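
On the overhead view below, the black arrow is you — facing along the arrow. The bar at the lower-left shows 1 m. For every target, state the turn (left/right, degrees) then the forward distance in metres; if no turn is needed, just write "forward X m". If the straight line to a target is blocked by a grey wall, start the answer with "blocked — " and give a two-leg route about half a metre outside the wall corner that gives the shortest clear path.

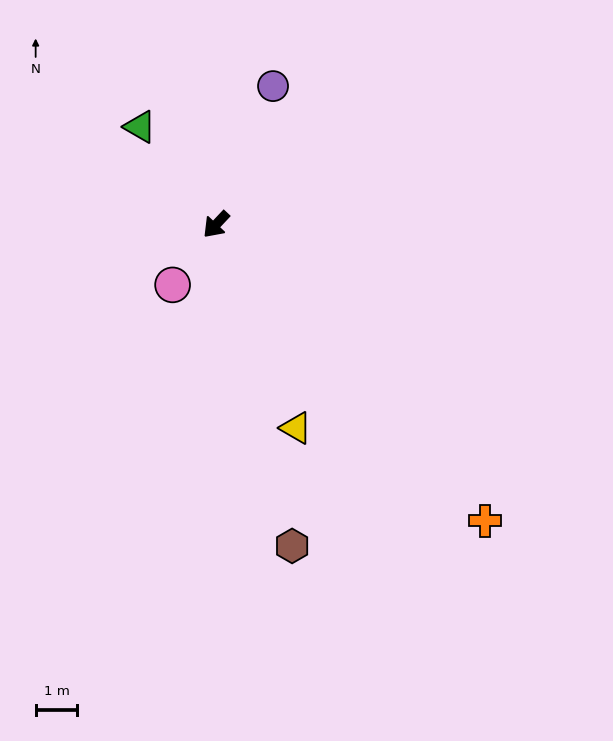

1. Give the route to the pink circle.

turn left 7°, forward 1.8 m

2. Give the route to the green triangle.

turn right 99°, forward 3.0 m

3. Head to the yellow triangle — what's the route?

turn left 65°, forward 5.3 m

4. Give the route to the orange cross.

turn left 85°, forward 9.6 m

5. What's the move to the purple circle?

turn right 159°, forward 3.6 m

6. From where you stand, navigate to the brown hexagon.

turn left 57°, forward 7.9 m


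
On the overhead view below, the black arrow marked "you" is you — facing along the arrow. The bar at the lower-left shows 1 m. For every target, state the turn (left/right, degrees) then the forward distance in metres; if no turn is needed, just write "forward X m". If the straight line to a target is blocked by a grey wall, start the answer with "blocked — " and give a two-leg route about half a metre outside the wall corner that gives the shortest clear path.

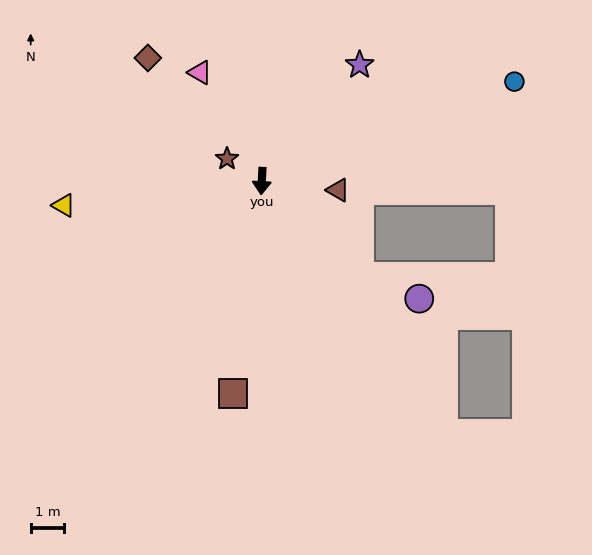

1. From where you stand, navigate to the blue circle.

turn left 114°, forward 8.1 m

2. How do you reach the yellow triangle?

turn right 80°, forward 6.0 m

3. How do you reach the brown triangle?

turn left 86°, forward 2.3 m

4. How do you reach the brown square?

turn right 5°, forward 6.4 m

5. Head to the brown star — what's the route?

turn right 120°, forward 1.2 m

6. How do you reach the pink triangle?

turn right 147°, forward 3.7 m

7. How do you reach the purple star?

turn left 143°, forward 4.5 m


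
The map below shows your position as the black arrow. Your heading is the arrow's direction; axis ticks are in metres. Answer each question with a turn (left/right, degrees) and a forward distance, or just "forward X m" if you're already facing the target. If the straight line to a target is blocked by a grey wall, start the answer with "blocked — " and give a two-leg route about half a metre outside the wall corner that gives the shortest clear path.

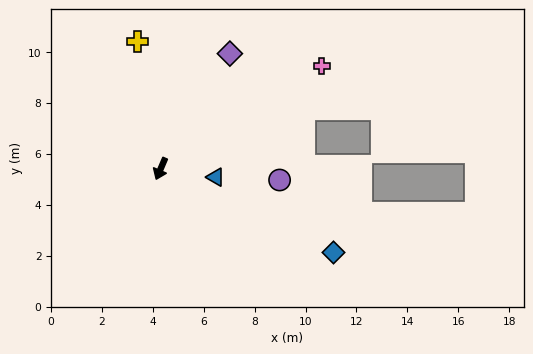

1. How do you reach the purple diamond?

turn left 172°, forward 5.3 m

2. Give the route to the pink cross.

turn left 146°, forward 7.5 m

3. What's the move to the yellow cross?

turn right 147°, forward 5.1 m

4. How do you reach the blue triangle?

turn left 104°, forward 2.2 m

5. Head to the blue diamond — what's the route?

turn left 87°, forward 7.5 m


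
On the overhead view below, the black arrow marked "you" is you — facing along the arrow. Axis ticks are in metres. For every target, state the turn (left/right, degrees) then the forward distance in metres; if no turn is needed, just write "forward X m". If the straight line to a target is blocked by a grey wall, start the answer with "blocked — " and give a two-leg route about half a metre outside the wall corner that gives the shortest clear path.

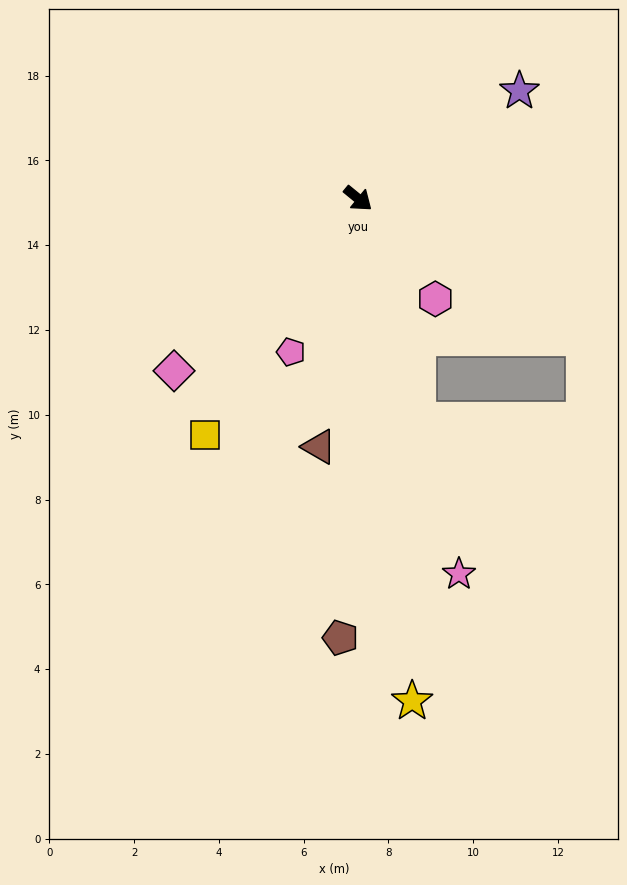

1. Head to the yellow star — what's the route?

turn right 45°, forward 11.9 m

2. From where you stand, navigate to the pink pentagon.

turn right 74°, forward 4.0 m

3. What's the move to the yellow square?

turn right 84°, forward 6.6 m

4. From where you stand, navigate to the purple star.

turn left 73°, forward 4.6 m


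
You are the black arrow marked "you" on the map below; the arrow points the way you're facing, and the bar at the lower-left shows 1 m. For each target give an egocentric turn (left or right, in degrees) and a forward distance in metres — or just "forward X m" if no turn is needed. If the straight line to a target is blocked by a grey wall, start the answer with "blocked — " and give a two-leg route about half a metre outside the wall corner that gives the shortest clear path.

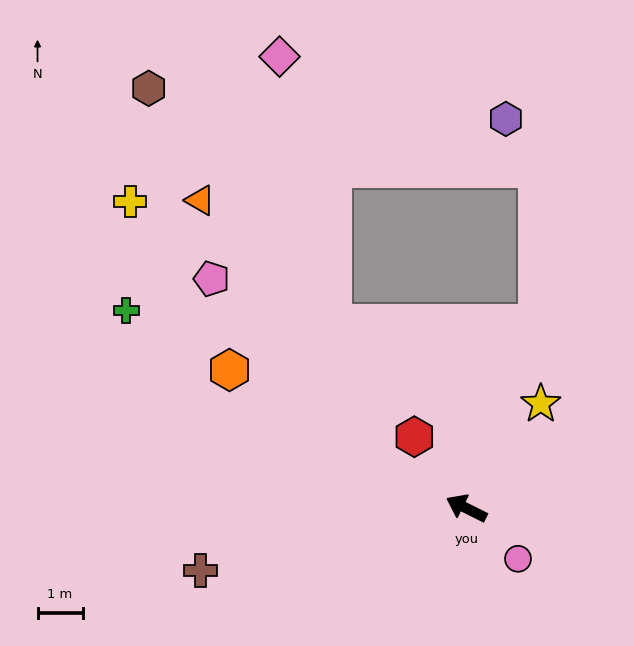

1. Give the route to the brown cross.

turn left 40°, forward 6.0 m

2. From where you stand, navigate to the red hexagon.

turn right 27°, forward 2.0 m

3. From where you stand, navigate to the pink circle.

turn left 162°, forward 1.6 m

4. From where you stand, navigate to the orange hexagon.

turn right 4°, forward 6.1 m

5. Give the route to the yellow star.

turn right 99°, forward 2.8 m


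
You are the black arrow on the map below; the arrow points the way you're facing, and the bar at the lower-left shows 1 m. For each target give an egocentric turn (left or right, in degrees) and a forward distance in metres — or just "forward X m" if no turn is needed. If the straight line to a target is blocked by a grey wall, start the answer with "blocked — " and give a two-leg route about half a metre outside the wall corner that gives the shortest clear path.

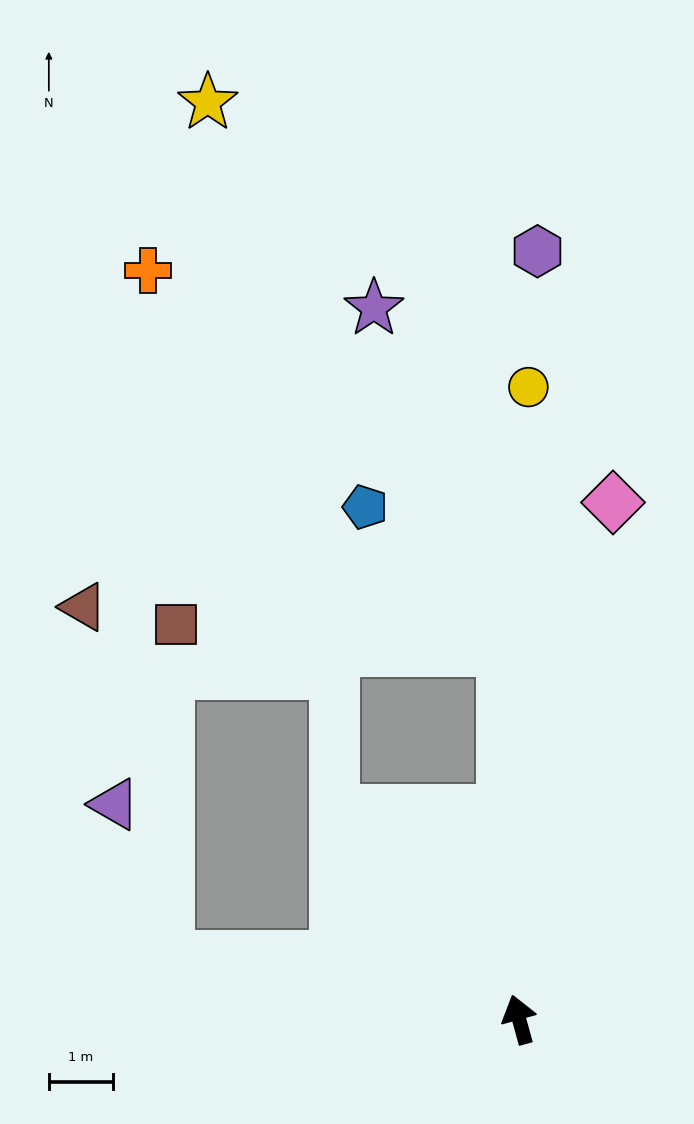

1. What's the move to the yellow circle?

turn right 16°, forward 9.9 m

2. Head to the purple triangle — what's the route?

blocked — turn left 65°, forward 5.6 m, then turn right 61°, forward 2.5 m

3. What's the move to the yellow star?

blocked — turn right 13°, forward 5.8 m, then turn left 26°, forward 9.7 m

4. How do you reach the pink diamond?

turn right 26°, forward 8.2 m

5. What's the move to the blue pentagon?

blocked — turn right 13°, forward 5.8 m, then turn left 42°, forward 3.1 m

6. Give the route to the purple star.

blocked — turn right 13°, forward 5.8 m, then turn left 18°, forward 5.7 m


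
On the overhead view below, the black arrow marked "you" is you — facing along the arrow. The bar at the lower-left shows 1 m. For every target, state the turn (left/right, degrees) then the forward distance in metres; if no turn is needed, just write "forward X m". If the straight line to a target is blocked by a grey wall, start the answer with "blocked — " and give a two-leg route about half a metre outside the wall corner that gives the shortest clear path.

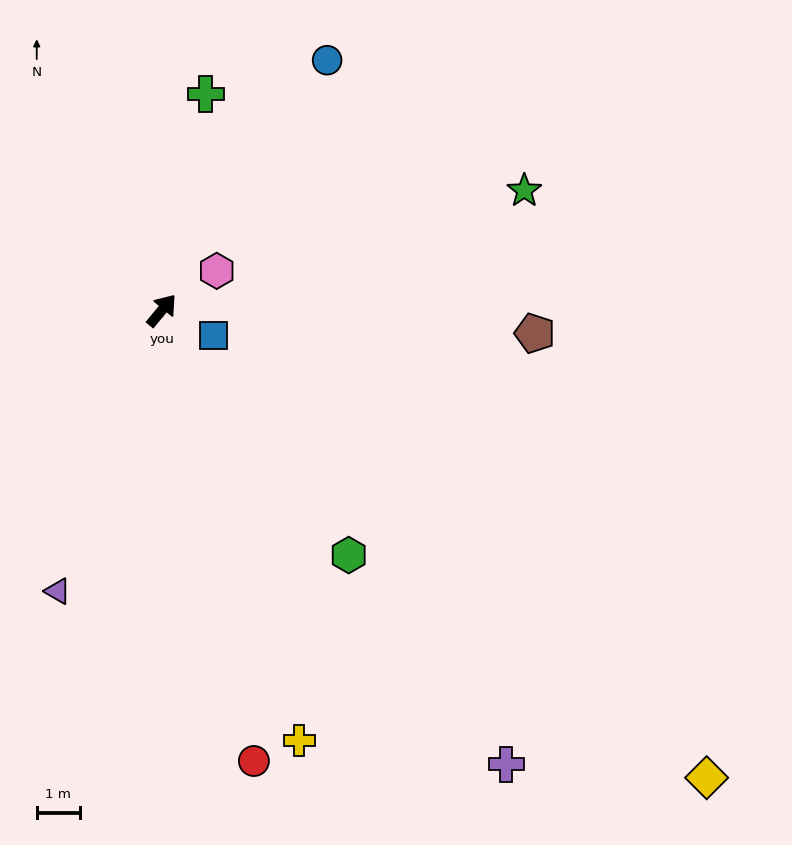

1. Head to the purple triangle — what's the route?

turn right 161°, forward 6.9 m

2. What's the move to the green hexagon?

turn right 103°, forward 7.1 m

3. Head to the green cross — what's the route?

turn left 28°, forward 5.1 m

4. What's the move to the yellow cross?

turn right 123°, forward 10.4 m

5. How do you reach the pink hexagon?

turn right 15°, forward 1.6 m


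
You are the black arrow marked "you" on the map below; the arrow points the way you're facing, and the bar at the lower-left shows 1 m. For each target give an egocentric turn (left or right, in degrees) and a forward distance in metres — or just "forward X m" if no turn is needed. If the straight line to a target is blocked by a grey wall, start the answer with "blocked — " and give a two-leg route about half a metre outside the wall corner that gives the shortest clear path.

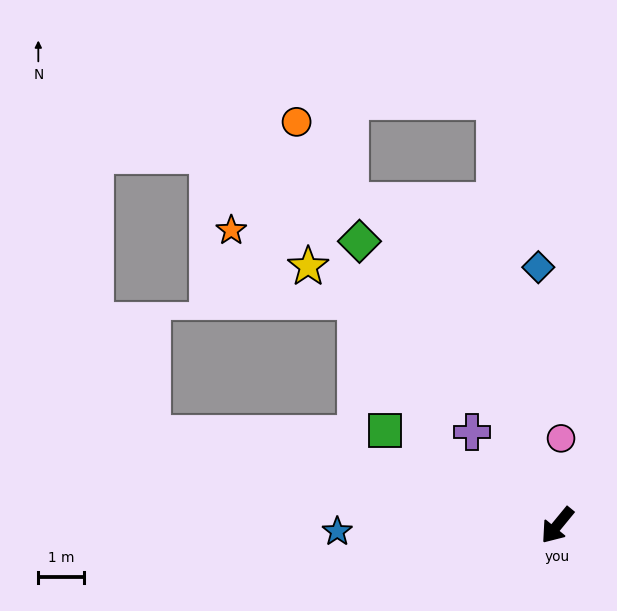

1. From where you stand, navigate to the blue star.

turn right 49°, forward 4.8 m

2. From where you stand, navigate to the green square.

turn right 79°, forward 4.3 m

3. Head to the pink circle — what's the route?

turn right 143°, forward 1.9 m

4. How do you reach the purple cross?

turn right 98°, forward 2.8 m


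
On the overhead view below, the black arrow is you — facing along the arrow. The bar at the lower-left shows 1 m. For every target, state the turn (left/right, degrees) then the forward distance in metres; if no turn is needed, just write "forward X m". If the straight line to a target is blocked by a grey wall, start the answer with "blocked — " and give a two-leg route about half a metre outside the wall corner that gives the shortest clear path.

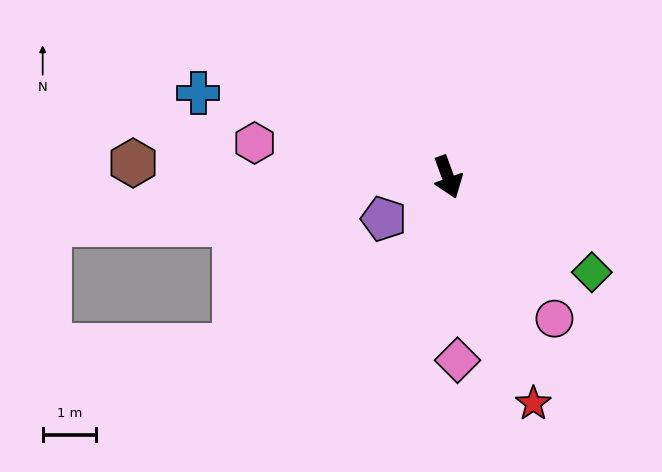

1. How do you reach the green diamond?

turn left 37°, forward 3.2 m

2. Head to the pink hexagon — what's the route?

turn right 120°, forward 3.7 m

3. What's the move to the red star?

forward 4.5 m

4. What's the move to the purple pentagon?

turn right 77°, forward 1.4 m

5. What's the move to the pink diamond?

turn right 17°, forward 3.4 m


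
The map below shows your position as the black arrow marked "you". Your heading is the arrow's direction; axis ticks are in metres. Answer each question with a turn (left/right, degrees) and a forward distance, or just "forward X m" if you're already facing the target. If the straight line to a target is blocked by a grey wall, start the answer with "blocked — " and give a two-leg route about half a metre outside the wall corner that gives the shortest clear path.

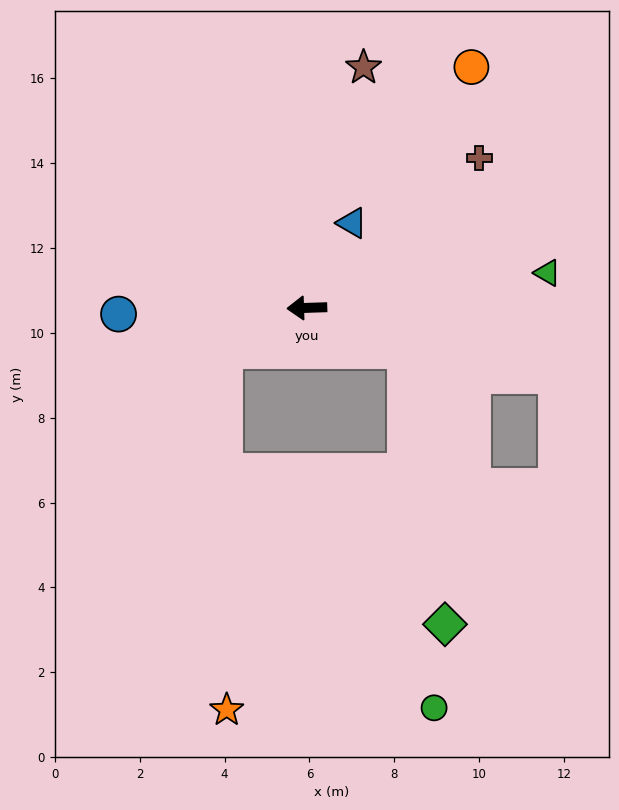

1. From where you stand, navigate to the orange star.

blocked — turn left 26°, forward 2.2 m, then turn left 62°, forward 8.5 m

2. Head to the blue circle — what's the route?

forward 4.4 m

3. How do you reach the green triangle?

turn right 174°, forward 5.7 m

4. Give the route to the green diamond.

blocked — turn left 155°, forward 2.5 m, then turn right 59°, forward 6.5 m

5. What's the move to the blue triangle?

turn right 120°, forward 2.3 m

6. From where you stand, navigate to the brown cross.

turn right 141°, forward 5.4 m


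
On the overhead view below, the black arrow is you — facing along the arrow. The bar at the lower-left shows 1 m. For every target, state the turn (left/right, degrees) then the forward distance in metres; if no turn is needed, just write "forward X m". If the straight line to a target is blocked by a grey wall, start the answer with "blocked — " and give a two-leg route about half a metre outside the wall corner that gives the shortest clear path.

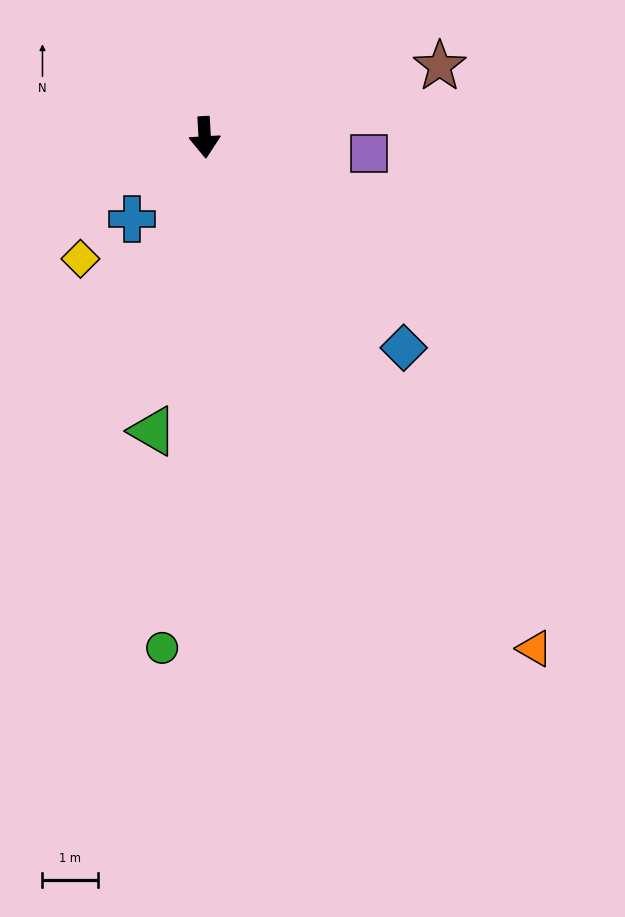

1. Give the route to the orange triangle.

turn left 30°, forward 11.0 m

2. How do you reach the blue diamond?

turn left 40°, forward 5.2 m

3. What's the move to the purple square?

turn left 81°, forward 3.0 m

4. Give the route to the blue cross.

turn right 45°, forward 2.0 m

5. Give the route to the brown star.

turn left 104°, forward 4.4 m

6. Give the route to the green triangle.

turn right 13°, forward 5.4 m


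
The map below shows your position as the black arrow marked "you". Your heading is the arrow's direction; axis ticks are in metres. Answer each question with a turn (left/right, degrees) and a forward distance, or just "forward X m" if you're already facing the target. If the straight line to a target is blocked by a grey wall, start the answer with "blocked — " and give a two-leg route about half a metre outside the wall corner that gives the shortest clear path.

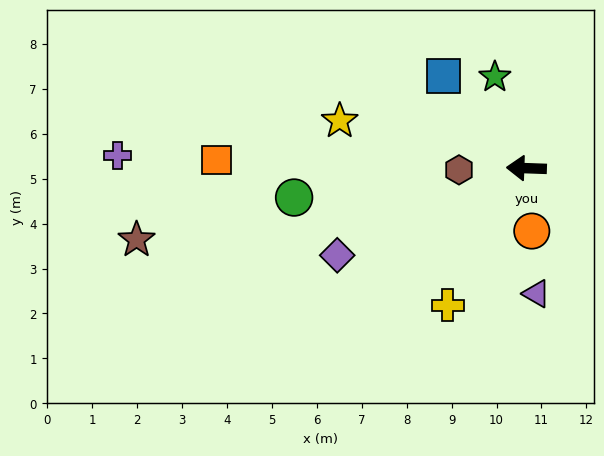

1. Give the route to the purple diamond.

turn left 27°, forward 4.6 m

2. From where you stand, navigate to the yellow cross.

turn left 62°, forward 3.5 m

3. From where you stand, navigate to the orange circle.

turn left 97°, forward 1.4 m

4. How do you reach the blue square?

turn right 46°, forward 2.8 m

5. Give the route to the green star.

turn right 69°, forward 2.1 m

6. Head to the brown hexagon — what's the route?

turn left 3°, forward 1.5 m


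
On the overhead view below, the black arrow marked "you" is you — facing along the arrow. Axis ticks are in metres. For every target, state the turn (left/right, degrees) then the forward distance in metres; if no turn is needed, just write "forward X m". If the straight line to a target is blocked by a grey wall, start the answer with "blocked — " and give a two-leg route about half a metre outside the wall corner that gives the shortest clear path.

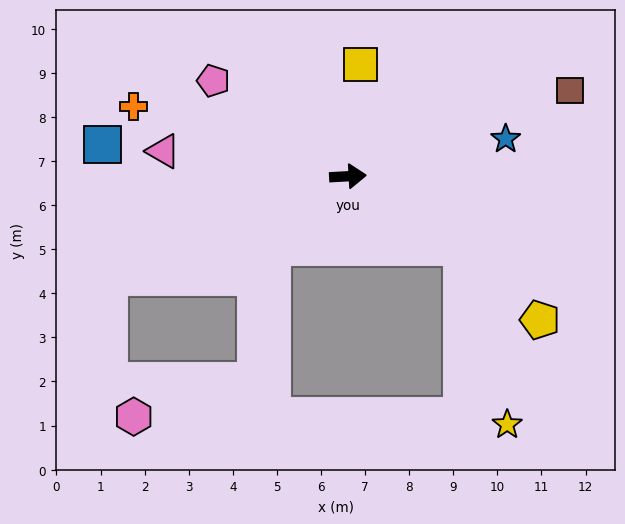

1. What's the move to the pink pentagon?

turn left 141°, forward 3.7 m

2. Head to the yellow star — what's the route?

blocked — turn right 35°, forward 3.0 m, then turn right 44°, forward 4.1 m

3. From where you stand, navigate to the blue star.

turn left 10°, forward 3.7 m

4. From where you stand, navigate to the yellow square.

turn left 80°, forward 2.6 m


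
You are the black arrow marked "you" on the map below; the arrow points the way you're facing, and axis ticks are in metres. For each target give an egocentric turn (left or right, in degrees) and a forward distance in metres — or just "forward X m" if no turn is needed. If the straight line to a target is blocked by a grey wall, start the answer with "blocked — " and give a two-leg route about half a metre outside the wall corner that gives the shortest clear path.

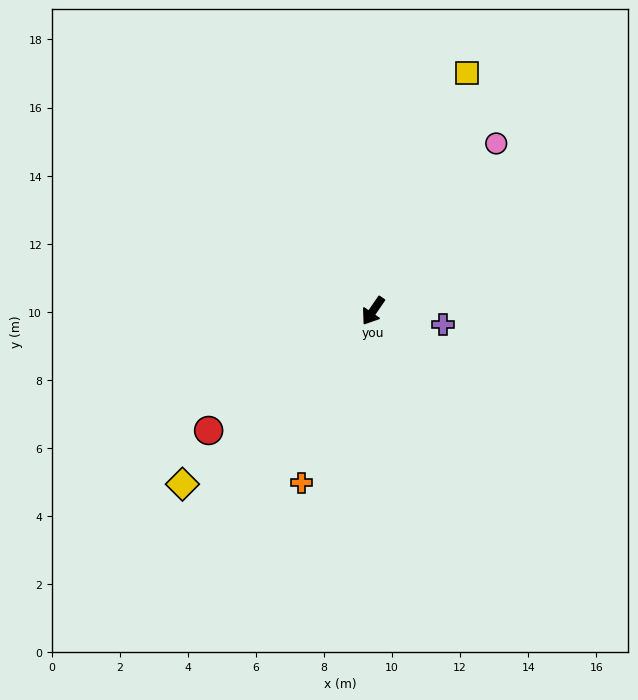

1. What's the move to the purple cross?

turn left 113°, forward 2.1 m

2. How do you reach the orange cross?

turn left 12°, forward 5.5 m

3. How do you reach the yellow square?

turn right 167°, forward 7.5 m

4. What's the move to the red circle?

turn right 19°, forward 6.0 m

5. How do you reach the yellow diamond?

turn right 13°, forward 7.6 m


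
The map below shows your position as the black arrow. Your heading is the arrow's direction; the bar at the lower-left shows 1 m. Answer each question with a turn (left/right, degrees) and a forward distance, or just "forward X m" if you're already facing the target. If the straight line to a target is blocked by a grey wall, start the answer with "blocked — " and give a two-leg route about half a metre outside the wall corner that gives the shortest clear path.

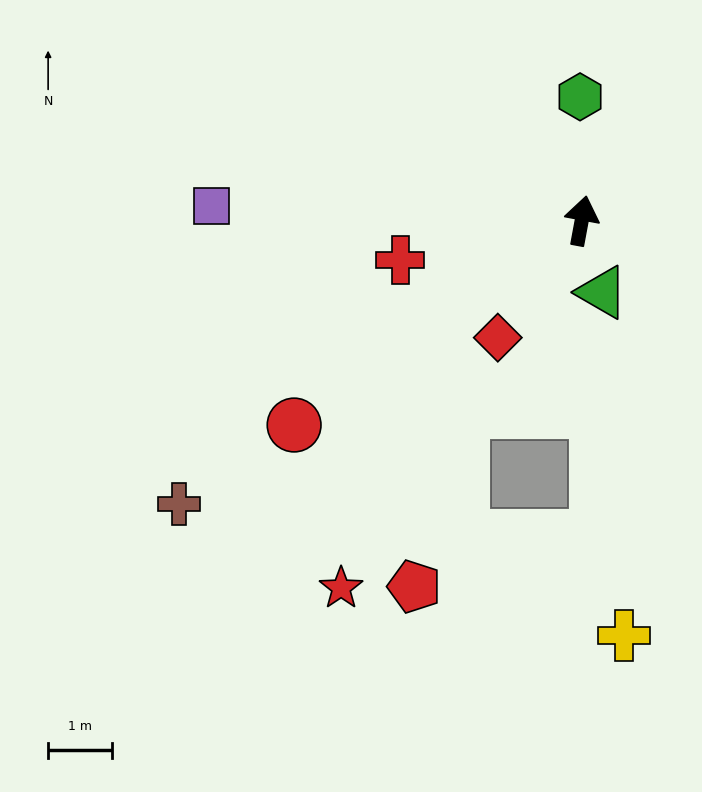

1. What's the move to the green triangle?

turn right 154°, forward 1.2 m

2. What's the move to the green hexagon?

turn left 11°, forward 1.9 m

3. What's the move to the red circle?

turn left 136°, forward 5.5 m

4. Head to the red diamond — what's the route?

turn left 155°, forward 2.3 m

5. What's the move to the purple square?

turn left 98°, forward 5.8 m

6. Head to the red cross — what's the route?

turn left 113°, forward 2.9 m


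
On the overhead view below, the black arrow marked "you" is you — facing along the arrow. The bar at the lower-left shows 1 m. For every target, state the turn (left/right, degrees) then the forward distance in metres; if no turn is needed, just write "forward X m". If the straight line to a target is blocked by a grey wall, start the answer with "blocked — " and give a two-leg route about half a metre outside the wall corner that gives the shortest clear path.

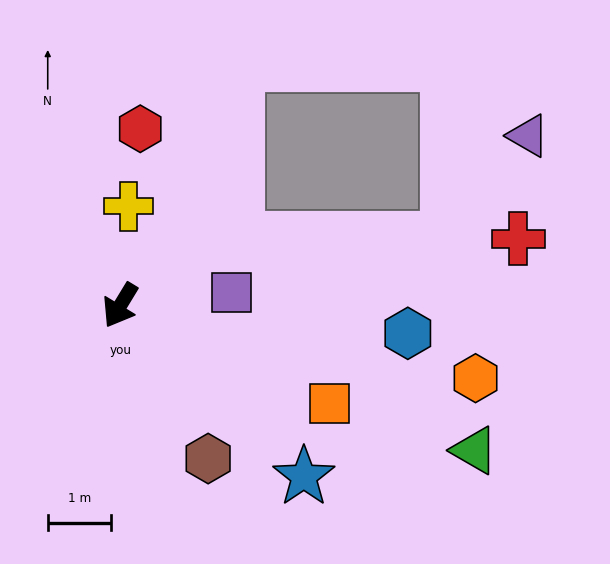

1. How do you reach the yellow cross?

turn right 153°, forward 1.6 m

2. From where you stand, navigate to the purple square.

turn left 128°, forward 1.8 m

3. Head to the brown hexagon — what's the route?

turn left 61°, forward 2.8 m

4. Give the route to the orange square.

turn left 96°, forward 3.6 m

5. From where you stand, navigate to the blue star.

turn left 78°, forward 4.0 m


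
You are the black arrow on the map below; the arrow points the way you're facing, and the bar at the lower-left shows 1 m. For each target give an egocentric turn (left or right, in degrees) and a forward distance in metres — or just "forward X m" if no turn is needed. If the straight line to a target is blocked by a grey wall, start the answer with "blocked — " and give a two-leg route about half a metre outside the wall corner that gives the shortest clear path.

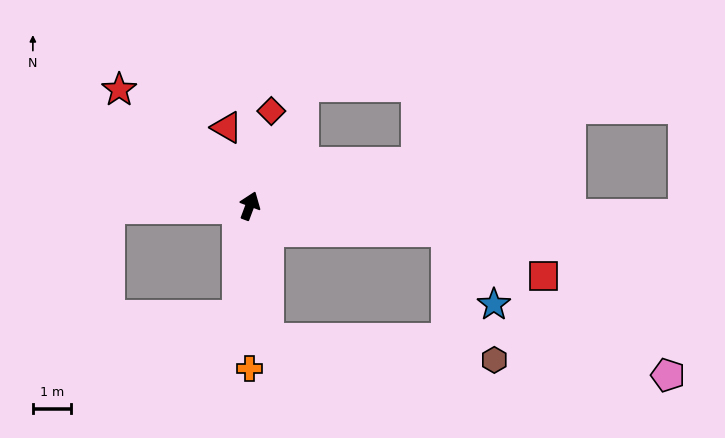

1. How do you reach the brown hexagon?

blocked — turn right 152°, forward 3.5 m, then turn left 77°, forward 6.0 m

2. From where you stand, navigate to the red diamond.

turn left 8°, forward 2.6 m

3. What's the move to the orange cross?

turn right 160°, forward 4.3 m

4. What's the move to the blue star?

blocked — turn right 77°, forward 5.2 m, then turn right 50°, forward 2.3 m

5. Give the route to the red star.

turn left 69°, forward 4.6 m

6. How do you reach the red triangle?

turn left 37°, forward 2.2 m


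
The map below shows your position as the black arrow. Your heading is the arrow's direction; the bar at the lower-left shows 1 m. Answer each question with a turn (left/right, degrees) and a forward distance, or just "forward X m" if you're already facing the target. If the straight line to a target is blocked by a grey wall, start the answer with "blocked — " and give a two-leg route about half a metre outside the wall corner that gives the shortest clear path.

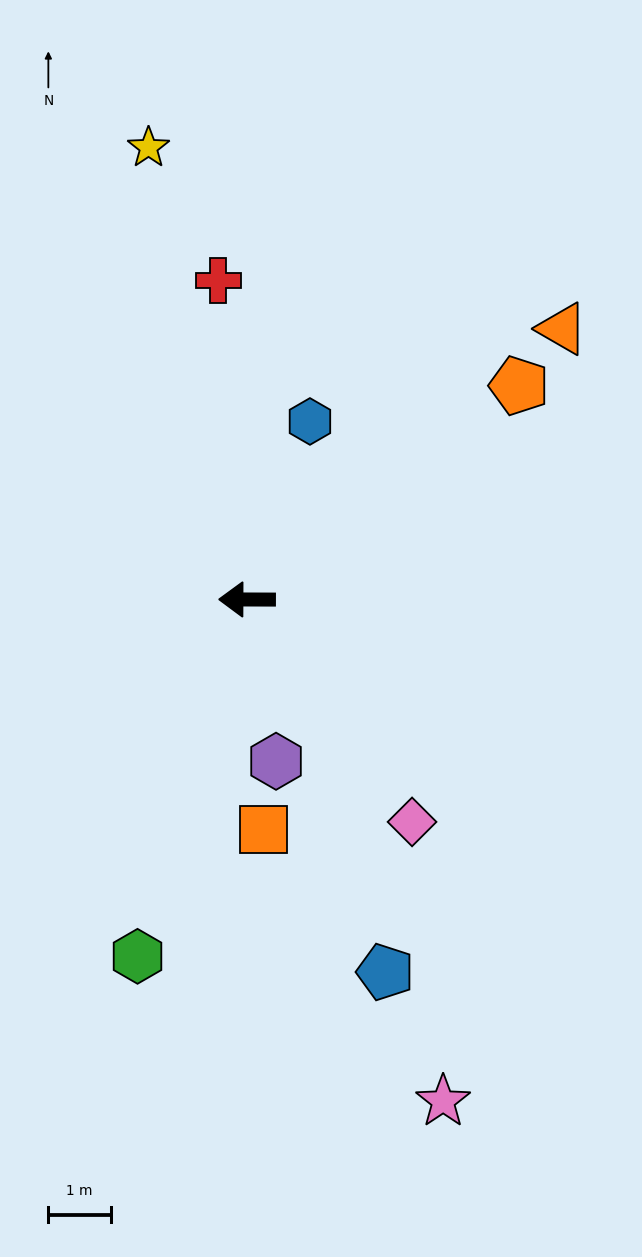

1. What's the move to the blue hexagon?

turn right 109°, forward 3.0 m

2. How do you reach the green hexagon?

turn left 73°, forward 6.0 m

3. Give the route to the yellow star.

turn right 77°, forward 7.4 m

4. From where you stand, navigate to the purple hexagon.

turn left 100°, forward 2.6 m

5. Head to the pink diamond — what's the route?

turn left 127°, forward 4.4 m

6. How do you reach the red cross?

turn right 85°, forward 5.1 m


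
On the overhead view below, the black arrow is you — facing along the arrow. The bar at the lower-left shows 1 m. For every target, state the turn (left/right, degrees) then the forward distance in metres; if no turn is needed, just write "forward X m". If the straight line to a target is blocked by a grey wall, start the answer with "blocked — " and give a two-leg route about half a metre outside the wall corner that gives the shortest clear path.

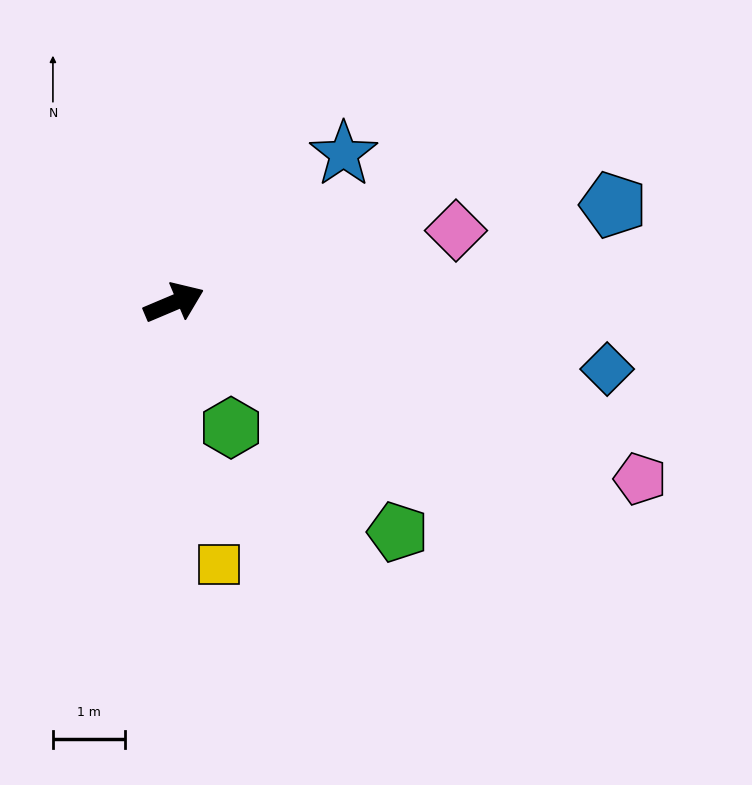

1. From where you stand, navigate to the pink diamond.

turn right 9°, forward 4.1 m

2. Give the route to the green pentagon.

turn right 69°, forward 4.5 m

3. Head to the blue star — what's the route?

turn left 18°, forward 3.1 m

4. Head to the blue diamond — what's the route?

turn right 32°, forward 6.1 m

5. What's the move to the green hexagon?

turn right 88°, forward 1.9 m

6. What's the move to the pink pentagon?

turn right 44°, forward 7.0 m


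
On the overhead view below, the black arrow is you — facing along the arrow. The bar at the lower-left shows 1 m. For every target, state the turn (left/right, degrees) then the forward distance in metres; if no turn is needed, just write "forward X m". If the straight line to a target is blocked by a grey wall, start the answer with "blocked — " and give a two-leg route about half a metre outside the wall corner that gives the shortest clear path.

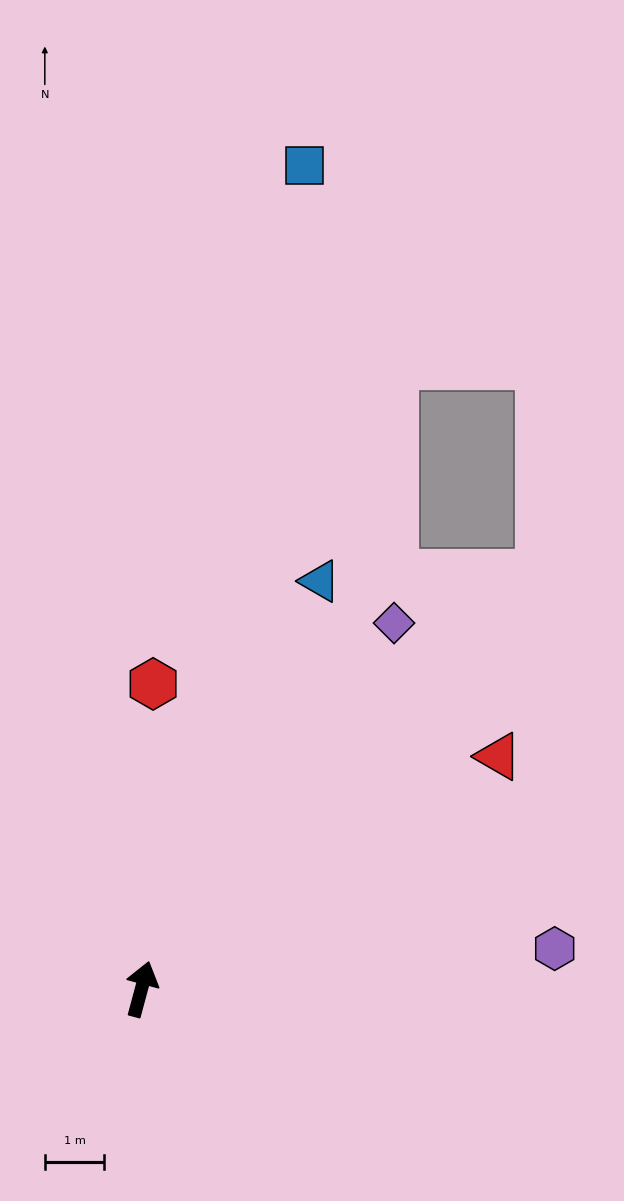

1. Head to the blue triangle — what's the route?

turn right 9°, forward 7.5 m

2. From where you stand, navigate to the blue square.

turn left 4°, forward 14.1 m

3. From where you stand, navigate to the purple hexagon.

turn right 69°, forward 7.0 m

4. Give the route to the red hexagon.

turn left 13°, forward 5.1 m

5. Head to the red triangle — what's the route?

turn right 42°, forward 7.2 m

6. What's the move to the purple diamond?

turn right 20°, forward 7.5 m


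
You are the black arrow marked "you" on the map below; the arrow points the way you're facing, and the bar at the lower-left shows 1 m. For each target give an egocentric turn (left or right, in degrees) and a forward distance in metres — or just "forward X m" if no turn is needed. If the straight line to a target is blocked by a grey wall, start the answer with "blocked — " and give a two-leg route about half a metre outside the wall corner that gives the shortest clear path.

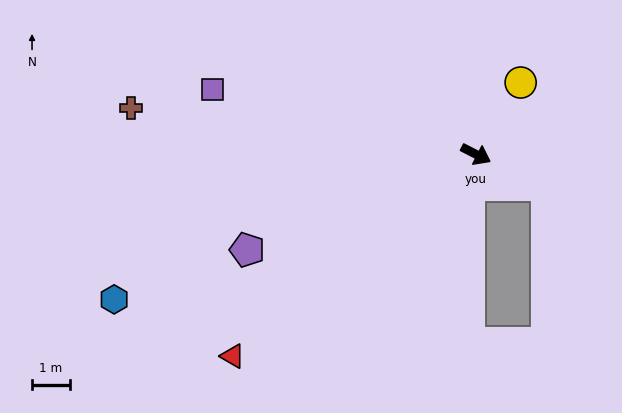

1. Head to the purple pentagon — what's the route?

turn right 130°, forward 6.6 m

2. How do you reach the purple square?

turn right 167°, forward 7.2 m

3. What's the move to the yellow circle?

turn left 85°, forward 2.3 m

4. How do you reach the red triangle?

turn right 113°, forward 8.4 m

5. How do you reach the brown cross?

turn right 161°, forward 9.3 m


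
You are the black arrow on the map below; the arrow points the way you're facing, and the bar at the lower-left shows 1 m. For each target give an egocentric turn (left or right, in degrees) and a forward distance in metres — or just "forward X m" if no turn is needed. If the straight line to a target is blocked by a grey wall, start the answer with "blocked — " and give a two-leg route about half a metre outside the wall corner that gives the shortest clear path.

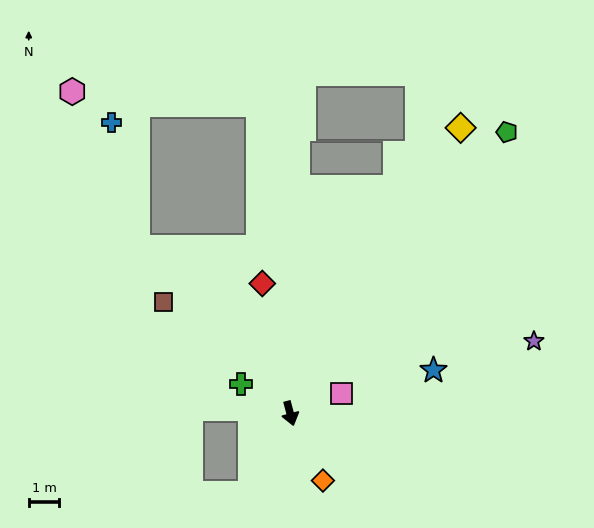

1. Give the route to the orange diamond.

turn left 11°, forward 2.4 m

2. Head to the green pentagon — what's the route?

turn left 127°, forward 11.5 m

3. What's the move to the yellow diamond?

turn left 134°, forward 10.8 m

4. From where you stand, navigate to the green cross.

turn right 136°, forward 1.9 m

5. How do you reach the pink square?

turn left 96°, forward 1.8 m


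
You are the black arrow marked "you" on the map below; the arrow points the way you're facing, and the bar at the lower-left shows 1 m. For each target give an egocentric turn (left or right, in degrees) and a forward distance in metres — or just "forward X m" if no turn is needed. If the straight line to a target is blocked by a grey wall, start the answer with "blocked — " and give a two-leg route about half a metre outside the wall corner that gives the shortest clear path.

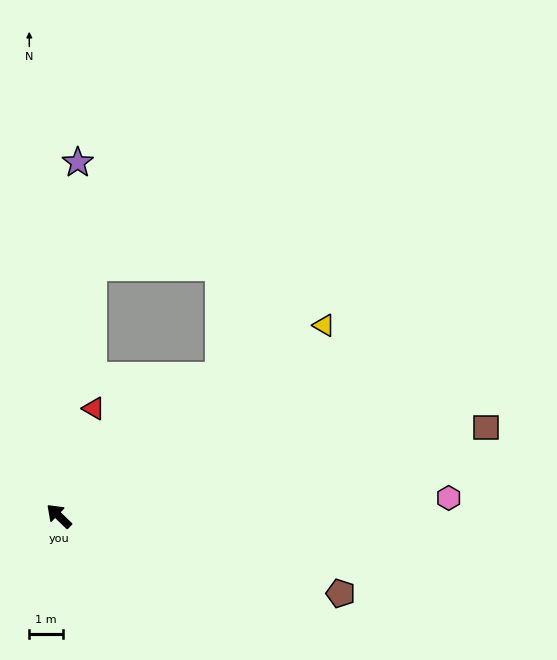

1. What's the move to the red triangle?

turn right 64°, forward 3.4 m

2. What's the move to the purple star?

turn right 49°, forward 10.5 m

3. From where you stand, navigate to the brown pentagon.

turn right 151°, forward 8.7 m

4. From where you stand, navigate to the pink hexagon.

turn right 133°, forward 11.6 m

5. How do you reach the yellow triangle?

turn right 100°, forward 9.7 m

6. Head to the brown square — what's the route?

turn right 124°, forward 12.9 m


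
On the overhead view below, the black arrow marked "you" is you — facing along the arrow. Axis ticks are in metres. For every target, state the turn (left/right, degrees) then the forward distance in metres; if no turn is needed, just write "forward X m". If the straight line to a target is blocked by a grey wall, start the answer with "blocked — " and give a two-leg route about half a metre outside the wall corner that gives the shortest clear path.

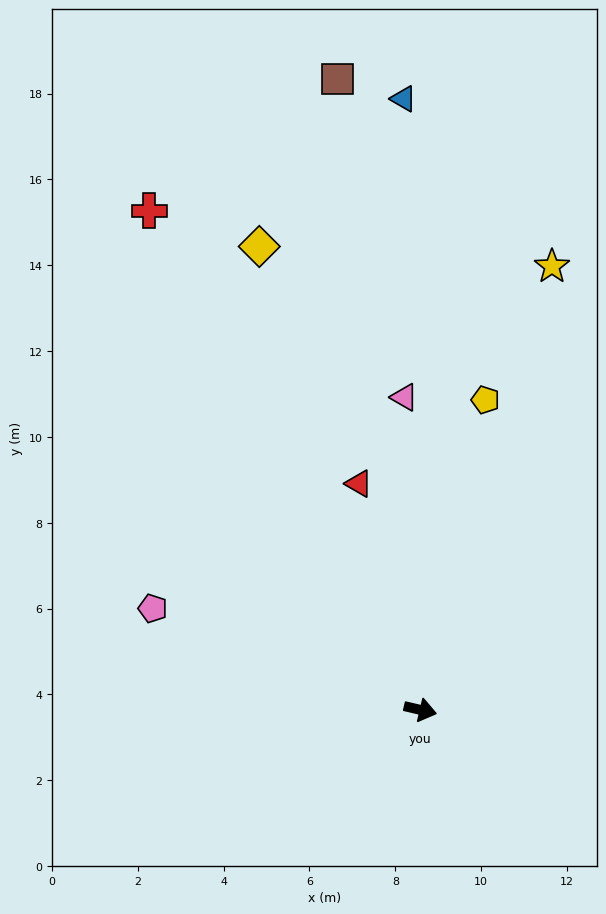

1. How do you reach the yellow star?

turn left 87°, forward 10.8 m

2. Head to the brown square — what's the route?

turn left 111°, forward 14.8 m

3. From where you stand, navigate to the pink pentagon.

turn left 172°, forward 6.7 m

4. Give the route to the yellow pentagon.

turn left 91°, forward 7.4 m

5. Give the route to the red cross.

turn left 132°, forward 13.2 m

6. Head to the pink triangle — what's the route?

turn left 106°, forward 7.3 m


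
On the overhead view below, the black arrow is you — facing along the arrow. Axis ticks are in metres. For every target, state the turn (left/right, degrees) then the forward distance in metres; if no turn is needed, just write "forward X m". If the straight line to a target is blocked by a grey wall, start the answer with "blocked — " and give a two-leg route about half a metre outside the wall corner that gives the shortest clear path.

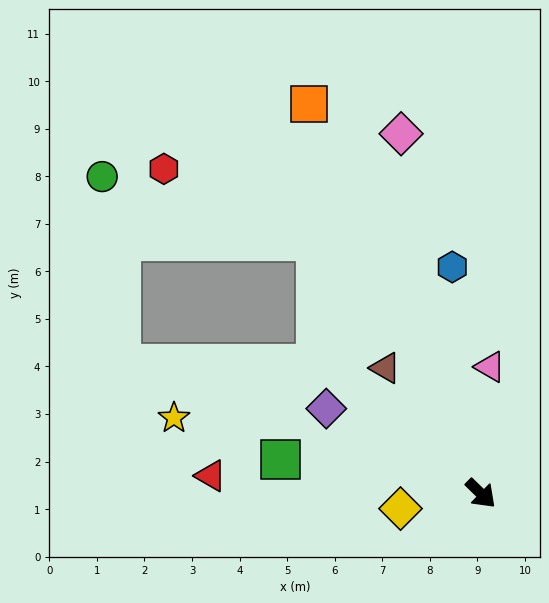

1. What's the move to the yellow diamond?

turn right 125°, forward 1.7 m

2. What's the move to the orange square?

turn left 158°, forward 9.0 m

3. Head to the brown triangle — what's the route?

turn left 172°, forward 3.3 m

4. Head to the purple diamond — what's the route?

turn right 165°, forward 3.7 m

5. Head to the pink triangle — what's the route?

turn left 130°, forward 2.7 m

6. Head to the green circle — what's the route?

blocked — turn right 156°, forward 8.0 m, then turn right 64°, forward 4.0 m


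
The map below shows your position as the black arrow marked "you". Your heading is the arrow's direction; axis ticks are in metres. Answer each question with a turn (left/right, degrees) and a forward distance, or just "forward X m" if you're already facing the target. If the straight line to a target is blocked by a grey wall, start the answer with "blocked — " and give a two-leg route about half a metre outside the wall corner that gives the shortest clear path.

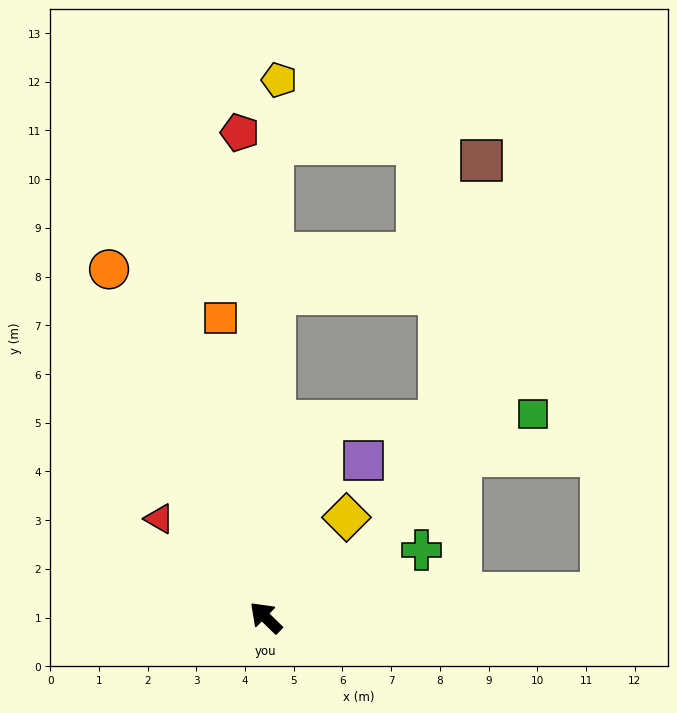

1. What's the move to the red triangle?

forward 3.0 m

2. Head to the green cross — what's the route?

turn right 112°, forward 3.5 m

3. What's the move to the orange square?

turn right 37°, forward 6.2 m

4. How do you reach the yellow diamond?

turn right 85°, forward 2.6 m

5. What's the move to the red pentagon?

turn right 43°, forward 10.0 m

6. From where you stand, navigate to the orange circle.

turn right 21°, forward 7.8 m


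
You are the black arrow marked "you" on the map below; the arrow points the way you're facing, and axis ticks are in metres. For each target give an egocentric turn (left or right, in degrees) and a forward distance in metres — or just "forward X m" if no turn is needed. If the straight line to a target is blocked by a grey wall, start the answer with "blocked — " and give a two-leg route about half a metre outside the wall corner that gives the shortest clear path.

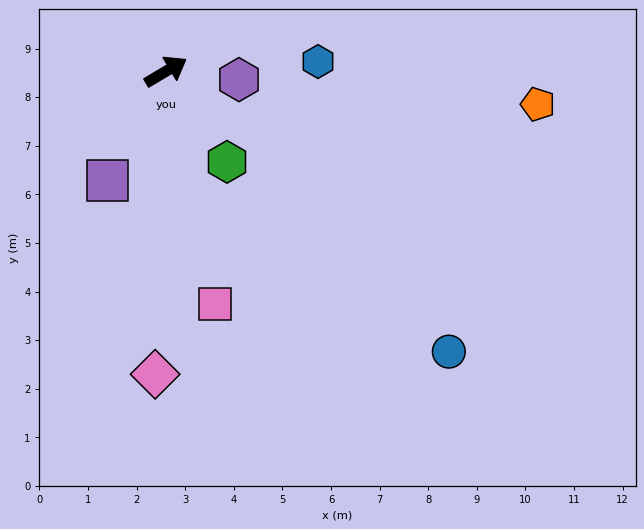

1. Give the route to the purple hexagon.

turn right 37°, forward 1.5 m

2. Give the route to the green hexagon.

turn right 87°, forward 2.2 m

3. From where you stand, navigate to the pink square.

turn right 109°, forward 4.9 m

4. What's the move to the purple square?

turn right 149°, forward 2.5 m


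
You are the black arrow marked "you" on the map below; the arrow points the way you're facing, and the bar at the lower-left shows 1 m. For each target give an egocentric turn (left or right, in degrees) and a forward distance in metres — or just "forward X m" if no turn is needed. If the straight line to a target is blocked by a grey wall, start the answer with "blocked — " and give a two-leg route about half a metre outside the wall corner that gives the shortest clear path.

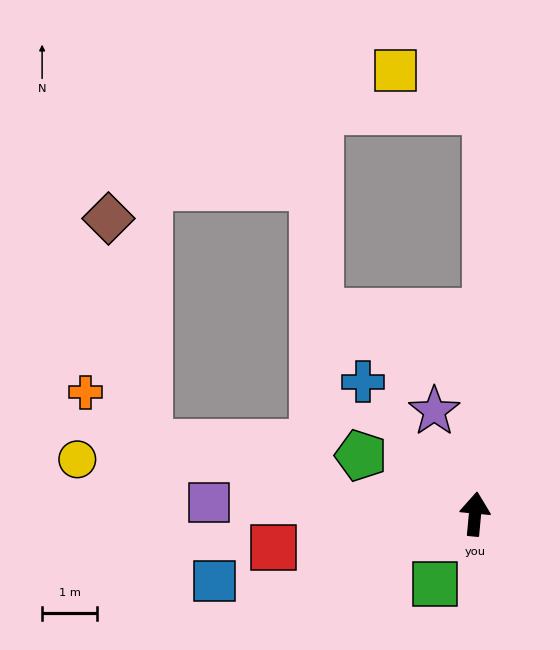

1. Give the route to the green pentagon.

turn left 68°, forward 2.3 m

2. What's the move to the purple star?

turn left 27°, forward 2.0 m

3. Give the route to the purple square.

turn left 93°, forward 4.8 m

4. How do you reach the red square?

turn left 105°, forward 3.7 m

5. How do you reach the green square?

turn left 156°, forward 1.5 m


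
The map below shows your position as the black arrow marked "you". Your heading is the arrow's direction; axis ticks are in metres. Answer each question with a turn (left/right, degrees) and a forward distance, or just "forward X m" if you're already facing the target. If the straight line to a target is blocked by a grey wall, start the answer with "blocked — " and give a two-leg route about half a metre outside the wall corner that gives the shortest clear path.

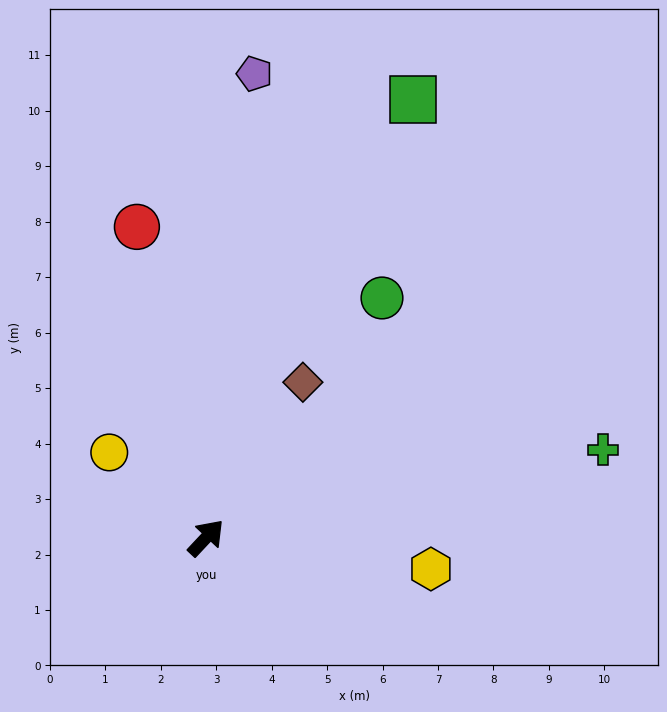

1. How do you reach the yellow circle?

turn left 92°, forward 2.3 m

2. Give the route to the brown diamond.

turn left 11°, forward 3.3 m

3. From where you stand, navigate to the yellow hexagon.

turn right 55°, forward 4.1 m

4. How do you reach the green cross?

turn right 34°, forward 7.3 m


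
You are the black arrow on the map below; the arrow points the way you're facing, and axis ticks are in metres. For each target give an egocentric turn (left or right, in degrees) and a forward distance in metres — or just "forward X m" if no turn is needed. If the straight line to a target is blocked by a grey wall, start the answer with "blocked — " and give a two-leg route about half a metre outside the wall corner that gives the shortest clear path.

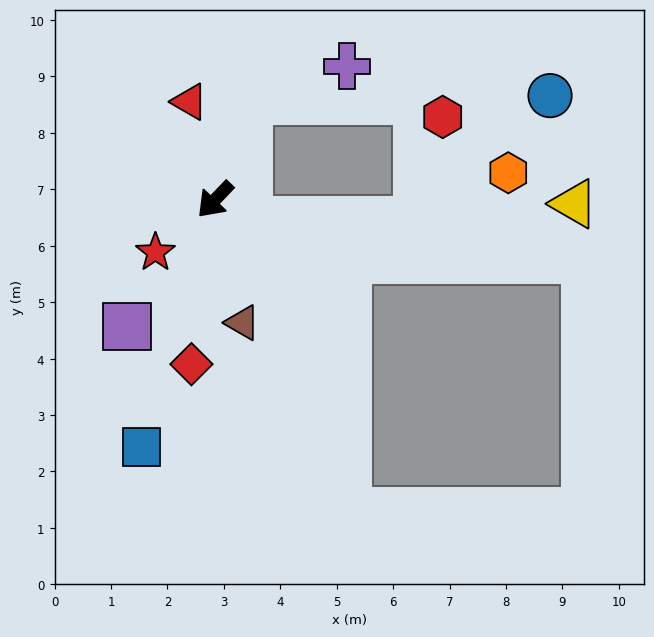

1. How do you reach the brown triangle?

turn left 56°, forward 2.2 m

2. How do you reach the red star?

turn right 5°, forward 1.4 m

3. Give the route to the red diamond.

turn left 35°, forward 2.9 m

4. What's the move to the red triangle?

turn right 122°, forward 1.8 m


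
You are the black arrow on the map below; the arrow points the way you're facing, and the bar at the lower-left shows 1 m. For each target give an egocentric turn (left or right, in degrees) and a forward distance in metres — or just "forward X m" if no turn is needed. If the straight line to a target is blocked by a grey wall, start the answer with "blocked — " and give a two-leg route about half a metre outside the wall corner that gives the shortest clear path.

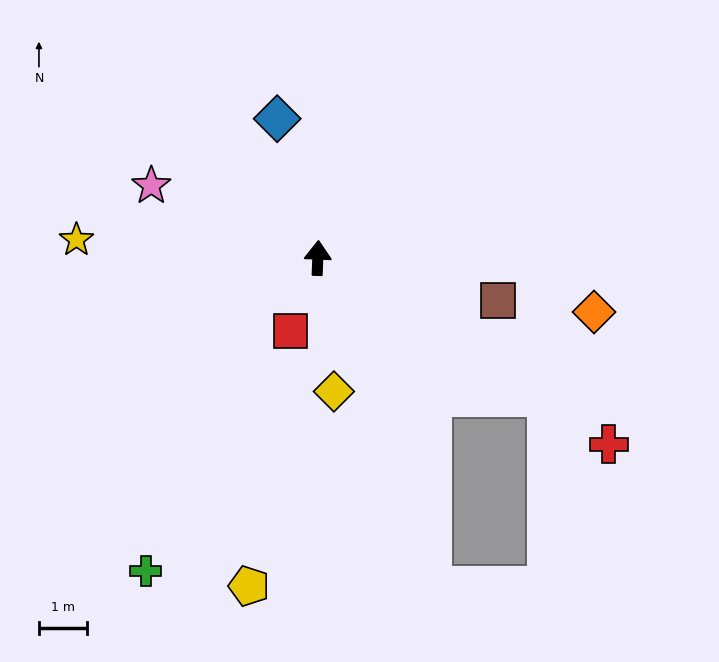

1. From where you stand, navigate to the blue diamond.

turn left 18°, forward 3.0 m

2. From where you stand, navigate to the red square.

turn left 162°, forward 1.6 m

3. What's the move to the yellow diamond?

turn right 171°, forward 2.8 m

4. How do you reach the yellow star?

turn left 88°, forward 5.0 m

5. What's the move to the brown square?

turn right 101°, forward 3.8 m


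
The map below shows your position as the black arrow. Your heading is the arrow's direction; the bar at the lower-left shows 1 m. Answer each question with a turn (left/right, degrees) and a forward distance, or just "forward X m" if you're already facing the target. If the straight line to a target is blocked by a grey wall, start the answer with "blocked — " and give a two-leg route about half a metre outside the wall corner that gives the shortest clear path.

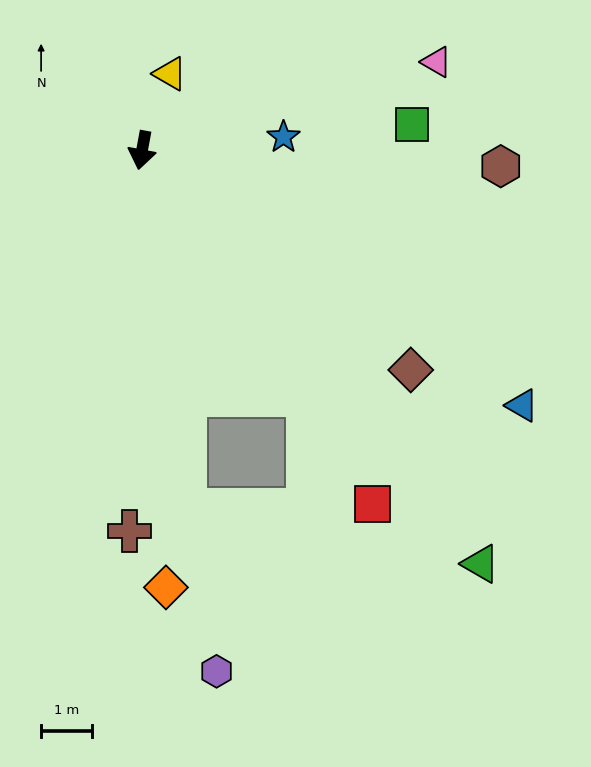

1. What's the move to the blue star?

turn left 106°, forward 2.8 m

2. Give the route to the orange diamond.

turn left 14°, forward 8.6 m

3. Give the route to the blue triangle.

turn left 67°, forward 8.9 m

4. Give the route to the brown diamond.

turn left 61°, forward 6.8 m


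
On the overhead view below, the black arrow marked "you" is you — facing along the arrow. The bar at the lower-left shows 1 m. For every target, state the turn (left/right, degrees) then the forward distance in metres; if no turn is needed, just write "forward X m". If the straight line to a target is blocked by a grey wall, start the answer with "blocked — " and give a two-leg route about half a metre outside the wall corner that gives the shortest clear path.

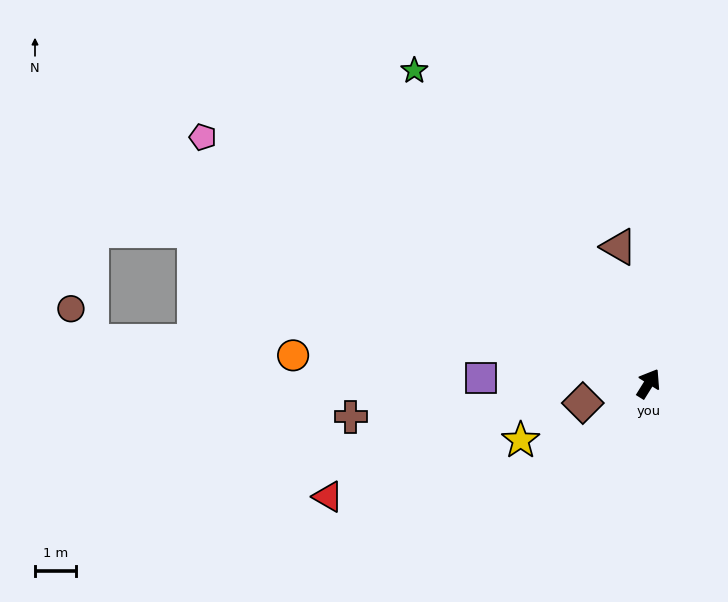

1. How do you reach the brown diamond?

turn left 138°, forward 1.7 m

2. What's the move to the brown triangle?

turn left 44°, forward 3.4 m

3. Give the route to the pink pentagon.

turn left 93°, forward 12.4 m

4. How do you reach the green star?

turn left 69°, forward 9.5 m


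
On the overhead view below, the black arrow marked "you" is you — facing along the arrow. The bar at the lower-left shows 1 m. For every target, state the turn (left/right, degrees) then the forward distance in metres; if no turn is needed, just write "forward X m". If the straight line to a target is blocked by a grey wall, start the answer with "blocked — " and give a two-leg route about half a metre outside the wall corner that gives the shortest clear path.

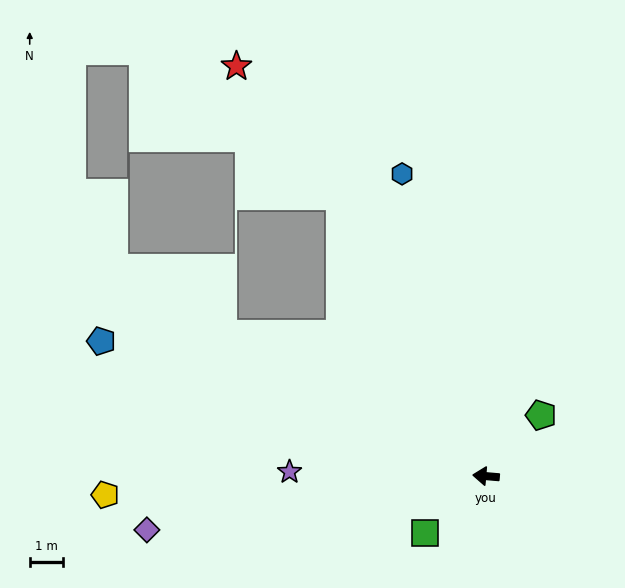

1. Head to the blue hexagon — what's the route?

turn right 70°, forward 9.3 m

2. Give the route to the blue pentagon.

turn right 14°, forward 12.1 m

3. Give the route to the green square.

turn left 48°, forward 2.5 m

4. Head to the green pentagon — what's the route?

turn right 127°, forward 2.4 m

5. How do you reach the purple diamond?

turn left 14°, forward 10.2 m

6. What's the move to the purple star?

turn left 4°, forward 5.8 m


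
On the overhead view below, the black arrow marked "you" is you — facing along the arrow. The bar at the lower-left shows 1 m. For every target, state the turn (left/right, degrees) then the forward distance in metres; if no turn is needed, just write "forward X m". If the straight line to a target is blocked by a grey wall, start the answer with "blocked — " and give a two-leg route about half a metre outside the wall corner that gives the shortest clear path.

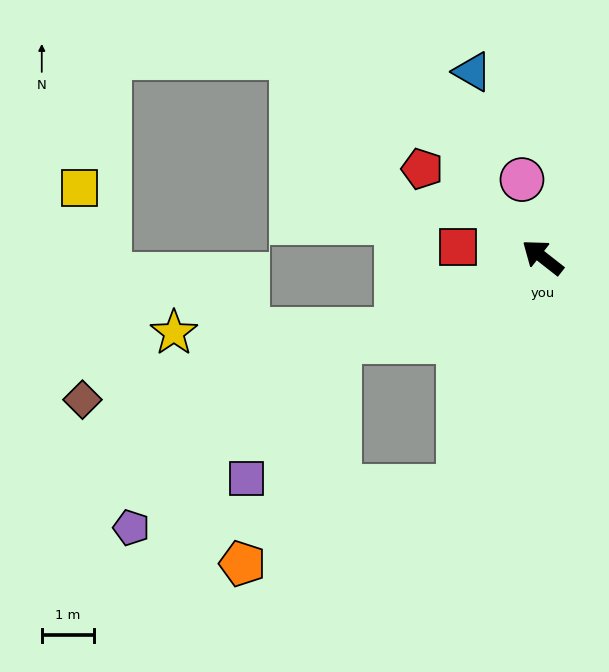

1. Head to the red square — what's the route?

turn left 31°, forward 1.6 m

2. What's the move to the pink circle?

turn right 37°, forward 1.5 m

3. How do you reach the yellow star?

blocked — turn left 64°, forward 3.1 m, then turn right 25°, forward 4.3 m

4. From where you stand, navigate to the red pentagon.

forward 2.9 m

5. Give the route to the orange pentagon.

blocked — turn left 108°, forward 4.7 m, then turn right 50°, forward 4.4 m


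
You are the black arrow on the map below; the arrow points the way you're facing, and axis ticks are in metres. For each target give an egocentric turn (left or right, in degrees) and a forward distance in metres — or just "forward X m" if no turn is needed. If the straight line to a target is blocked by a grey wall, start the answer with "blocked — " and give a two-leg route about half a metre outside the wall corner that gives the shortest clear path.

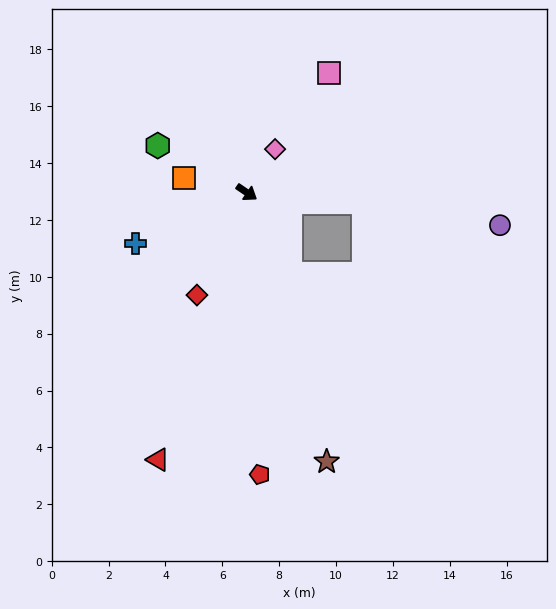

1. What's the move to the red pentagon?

turn right 53°, forward 9.9 m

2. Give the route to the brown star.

turn right 39°, forward 9.9 m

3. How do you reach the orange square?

turn right 159°, forward 2.3 m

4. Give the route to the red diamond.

turn right 82°, forward 4.0 m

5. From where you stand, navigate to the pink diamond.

turn left 91°, forward 1.8 m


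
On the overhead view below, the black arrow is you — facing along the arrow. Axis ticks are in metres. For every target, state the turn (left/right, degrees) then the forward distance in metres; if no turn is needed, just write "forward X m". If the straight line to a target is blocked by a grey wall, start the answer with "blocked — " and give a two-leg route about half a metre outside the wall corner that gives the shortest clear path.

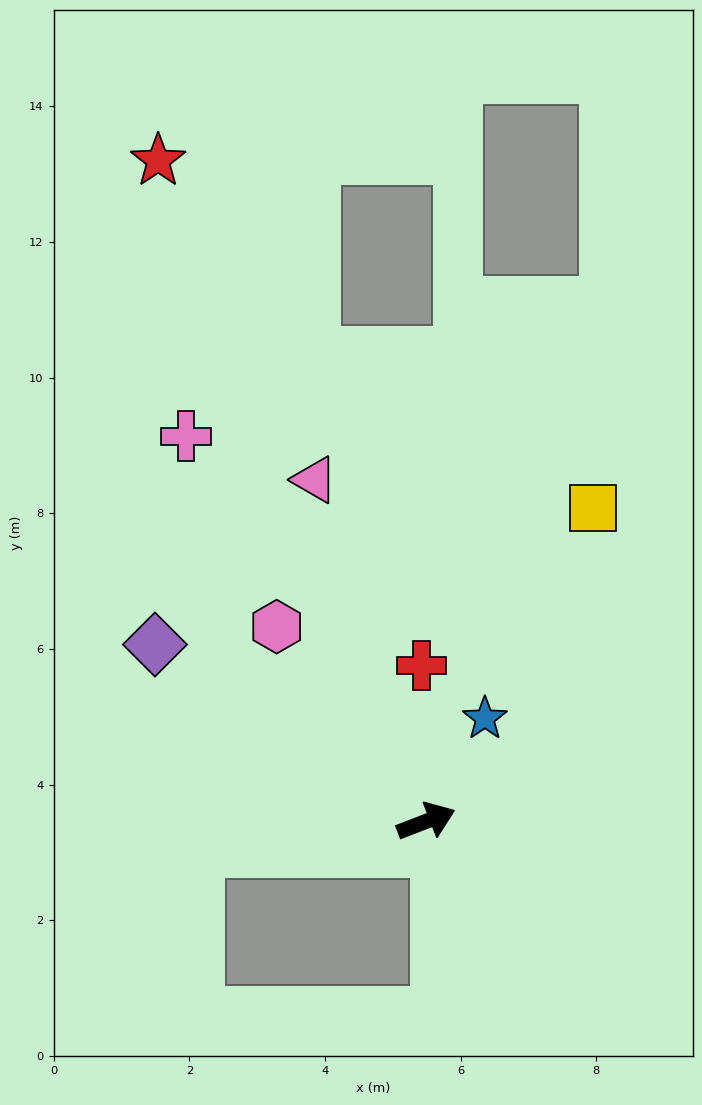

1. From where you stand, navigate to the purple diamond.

turn left 126°, forward 4.8 m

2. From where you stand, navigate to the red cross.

turn left 70°, forward 2.3 m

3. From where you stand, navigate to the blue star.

turn left 39°, forward 1.7 m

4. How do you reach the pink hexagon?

turn left 106°, forward 3.6 m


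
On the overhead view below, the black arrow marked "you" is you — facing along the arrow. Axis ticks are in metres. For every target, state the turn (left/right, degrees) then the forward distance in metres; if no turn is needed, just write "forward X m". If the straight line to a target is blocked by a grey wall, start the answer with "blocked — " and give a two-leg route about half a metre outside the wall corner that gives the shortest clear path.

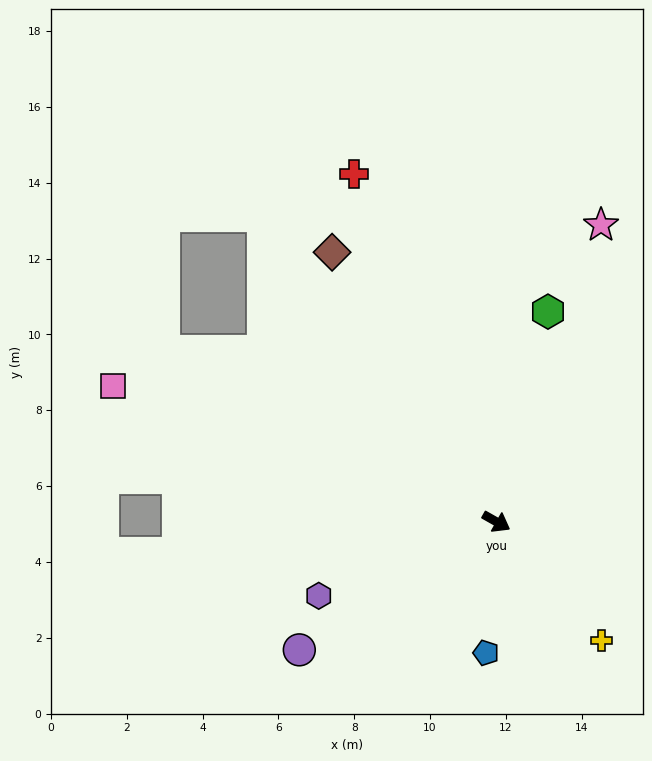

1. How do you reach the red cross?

turn left 142°, forward 9.9 m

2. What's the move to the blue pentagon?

turn right 65°, forward 3.5 m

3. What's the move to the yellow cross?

turn right 19°, forward 4.2 m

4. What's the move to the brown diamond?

turn left 151°, forward 8.3 m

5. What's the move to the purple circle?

turn right 117°, forward 6.2 m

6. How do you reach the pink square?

turn right 170°, forward 10.7 m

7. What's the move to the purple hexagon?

turn right 128°, forward 5.1 m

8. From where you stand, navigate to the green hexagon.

turn left 106°, forward 5.7 m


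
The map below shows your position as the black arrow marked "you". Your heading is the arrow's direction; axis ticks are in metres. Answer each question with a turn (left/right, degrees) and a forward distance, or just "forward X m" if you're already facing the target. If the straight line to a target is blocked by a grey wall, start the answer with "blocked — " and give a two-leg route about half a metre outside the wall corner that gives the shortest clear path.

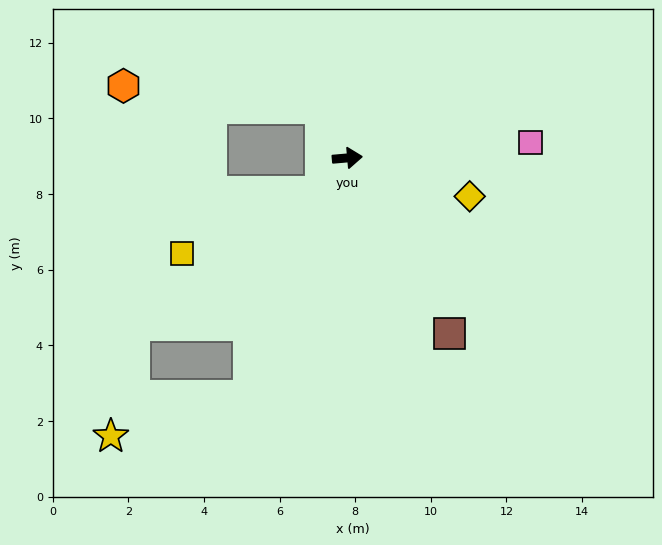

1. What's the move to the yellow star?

blocked — turn right 117°, forward 6.8 m, then turn right 52°, forward 3.8 m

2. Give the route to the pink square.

forward 4.9 m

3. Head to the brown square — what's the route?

turn right 65°, forward 5.4 m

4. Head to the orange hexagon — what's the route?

blocked — turn left 112°, forward 1.5 m, then turn left 57°, forward 5.3 m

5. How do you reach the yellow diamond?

turn right 22°, forward 3.4 m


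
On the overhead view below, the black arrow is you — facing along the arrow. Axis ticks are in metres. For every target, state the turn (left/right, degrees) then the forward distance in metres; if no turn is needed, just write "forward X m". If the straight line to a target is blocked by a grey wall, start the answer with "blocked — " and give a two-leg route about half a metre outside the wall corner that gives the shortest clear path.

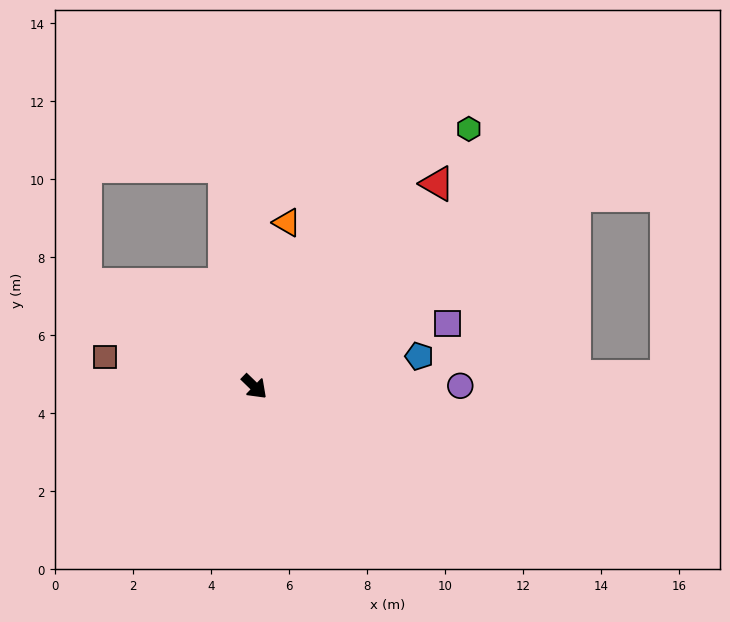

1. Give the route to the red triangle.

turn left 92°, forward 7.0 m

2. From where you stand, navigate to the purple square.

turn left 62°, forward 5.2 m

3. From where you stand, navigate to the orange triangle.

turn left 123°, forward 4.3 m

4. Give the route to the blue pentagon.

turn left 55°, forward 4.3 m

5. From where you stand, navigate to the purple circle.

turn left 44°, forward 5.3 m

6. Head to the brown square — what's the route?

turn right 147°, forward 3.9 m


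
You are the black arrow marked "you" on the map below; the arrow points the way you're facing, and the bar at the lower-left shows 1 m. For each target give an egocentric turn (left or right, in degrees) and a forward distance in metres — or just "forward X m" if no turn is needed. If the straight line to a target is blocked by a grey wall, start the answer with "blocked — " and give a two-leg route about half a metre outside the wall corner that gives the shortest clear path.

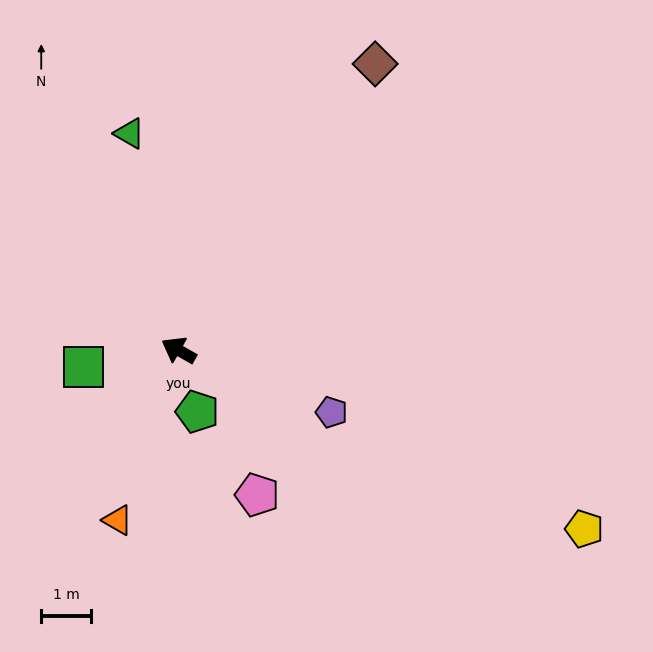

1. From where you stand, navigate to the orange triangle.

turn left 100°, forward 3.6 m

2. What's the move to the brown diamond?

turn right 95°, forward 6.9 m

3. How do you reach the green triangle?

turn right 48°, forward 4.4 m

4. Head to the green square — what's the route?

turn left 40°, forward 1.9 m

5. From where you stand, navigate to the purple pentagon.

turn right 173°, forward 3.3 m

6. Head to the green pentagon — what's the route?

turn left 136°, forward 1.3 m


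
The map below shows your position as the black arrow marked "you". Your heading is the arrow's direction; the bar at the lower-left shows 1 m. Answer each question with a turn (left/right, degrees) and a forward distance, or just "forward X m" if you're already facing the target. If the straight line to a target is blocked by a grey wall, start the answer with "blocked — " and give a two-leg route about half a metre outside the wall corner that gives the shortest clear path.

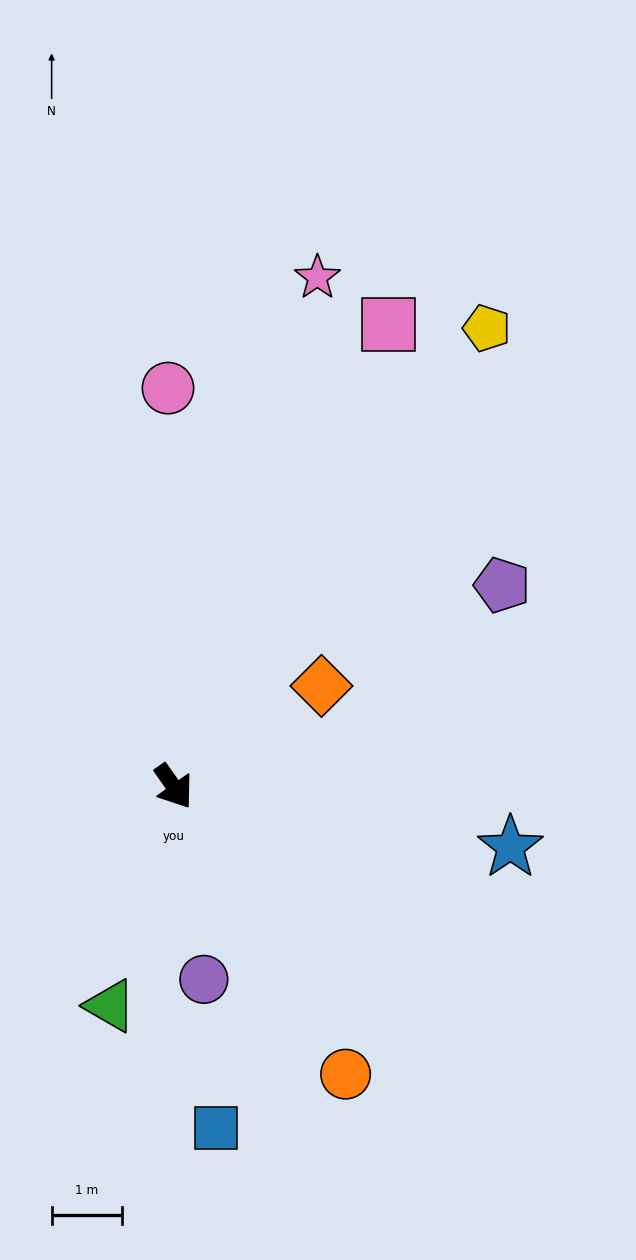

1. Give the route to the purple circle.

turn right 26°, forward 2.8 m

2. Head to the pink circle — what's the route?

turn left 146°, forward 5.7 m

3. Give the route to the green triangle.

turn right 51°, forward 3.3 m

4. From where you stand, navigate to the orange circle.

turn right 4°, forward 4.8 m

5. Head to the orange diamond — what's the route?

turn left 89°, forward 2.6 m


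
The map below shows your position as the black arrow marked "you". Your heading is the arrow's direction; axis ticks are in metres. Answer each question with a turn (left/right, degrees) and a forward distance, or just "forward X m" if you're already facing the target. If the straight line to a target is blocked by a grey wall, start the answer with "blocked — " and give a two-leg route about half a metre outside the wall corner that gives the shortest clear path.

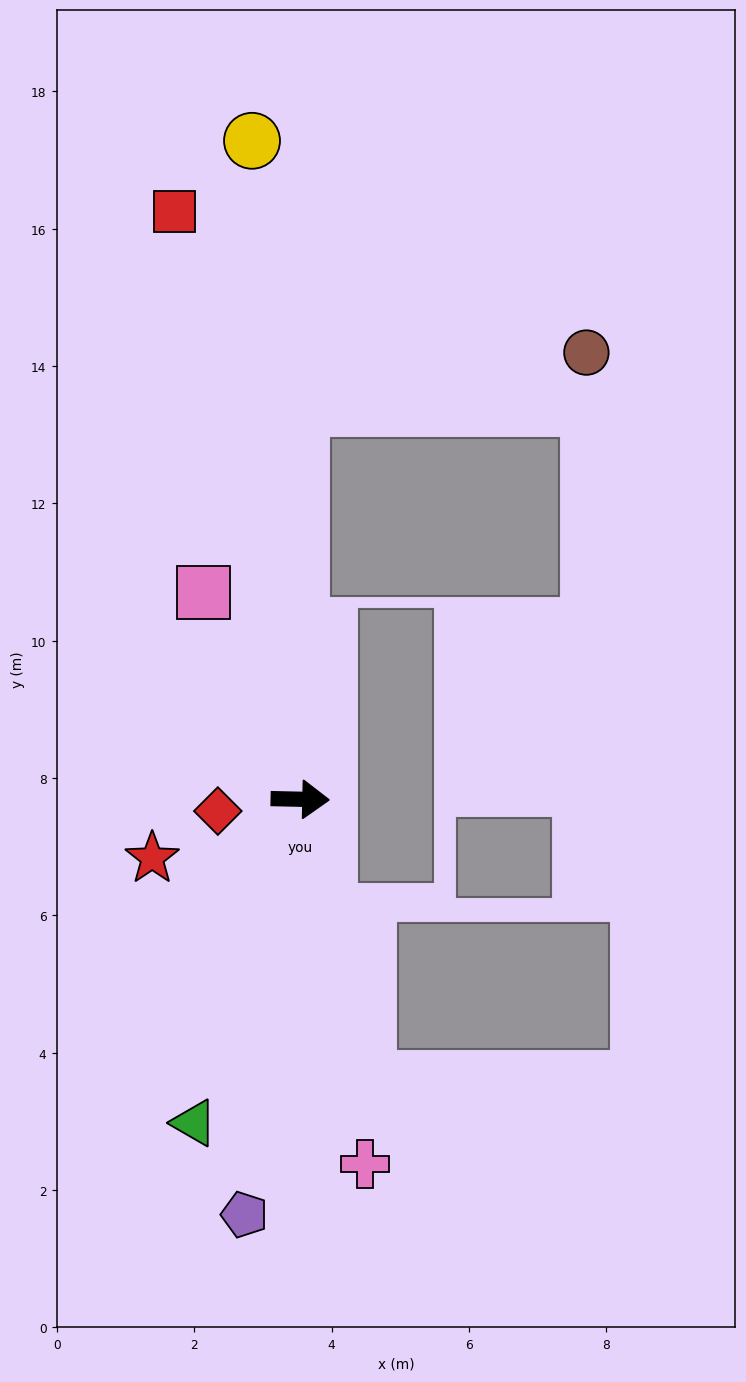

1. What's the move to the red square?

turn left 103°, forward 8.8 m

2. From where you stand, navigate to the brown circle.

blocked — turn left 91°, forward 5.7 m, then turn right 79°, forward 4.2 m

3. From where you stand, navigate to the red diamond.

turn right 171°, forward 1.2 m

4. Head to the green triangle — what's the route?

turn right 107°, forward 5.0 m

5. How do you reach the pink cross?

turn right 79°, forward 5.4 m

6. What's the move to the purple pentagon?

turn right 96°, forward 6.1 m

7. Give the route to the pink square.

turn left 116°, forward 3.3 m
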